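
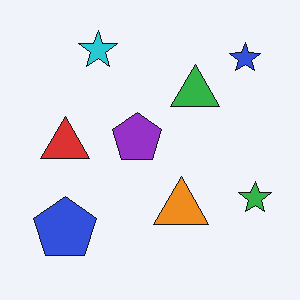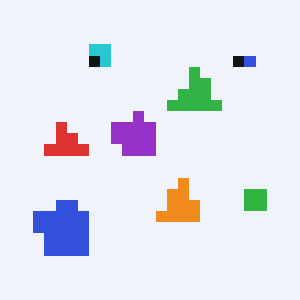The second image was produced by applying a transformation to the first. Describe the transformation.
It was heavily pixelated into large blocks.

Shapes are reduced to large square blocks; fine edges and outlines are lost — a downscale-then-upscale (mosaic) effect.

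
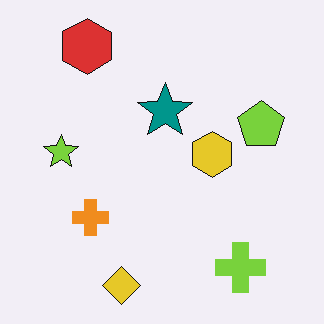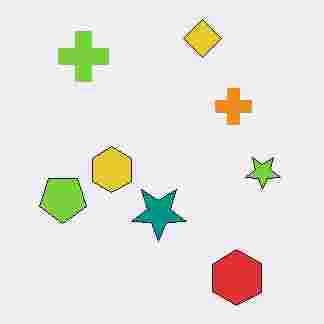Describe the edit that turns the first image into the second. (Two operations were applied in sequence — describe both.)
Rotated 180°, then degraded with heavy JPEG compression.

The red hexagon sits in the top-left of the first image and the bottom-right of the second — consistent with a whole-image 180° rotation. Blocky 8×8 compression artifacts appear around shape edges and the flat background shows ringing — characteristic JPEG degradation.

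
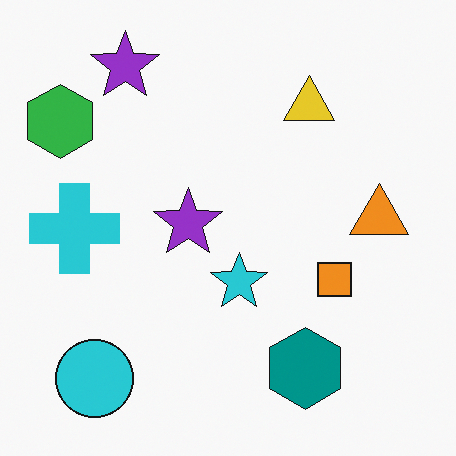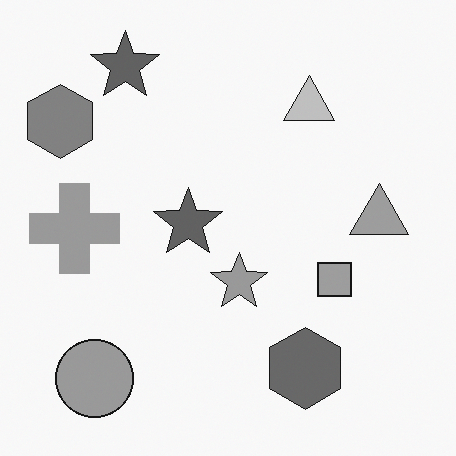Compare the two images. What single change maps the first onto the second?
The second image is the first converted to grayscale.

All color is removed — every shape is now a shade of grey.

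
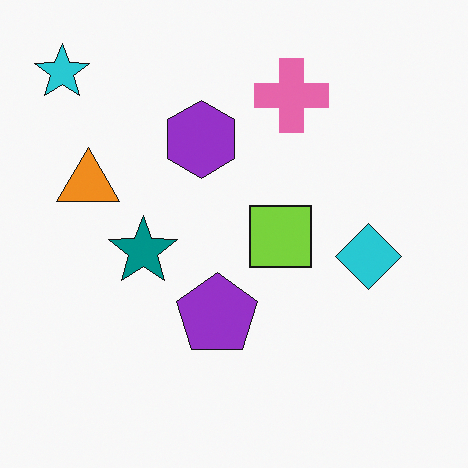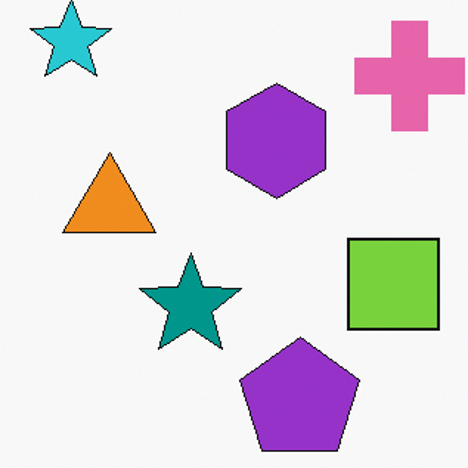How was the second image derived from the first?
It was cropped to a modestly smaller region and rescaled.

The visible shapes are larger and the field of view is narrower; shapes near the original edges may be partly or wholly outside the frame — a crop-and-rescale.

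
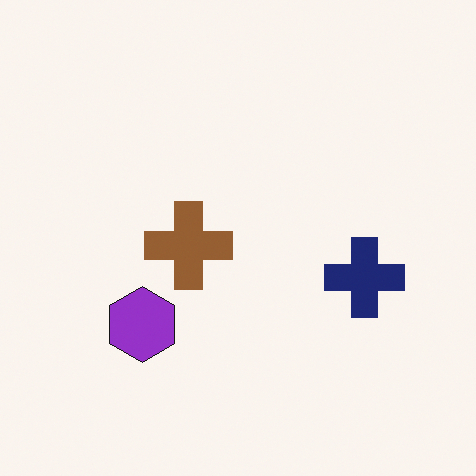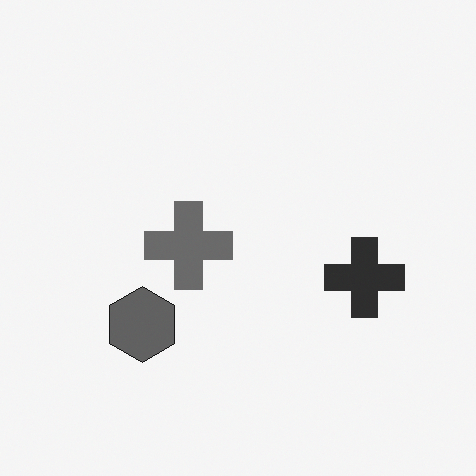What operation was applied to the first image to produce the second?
It was converted to grayscale.

All color is removed — every shape is now a shade of grey.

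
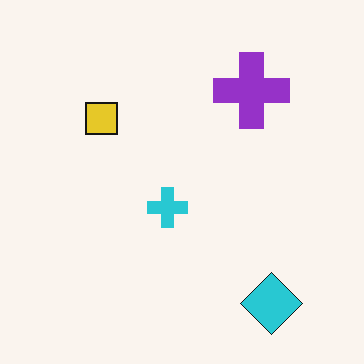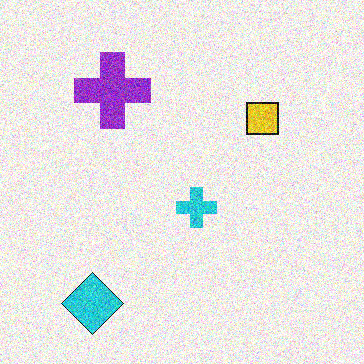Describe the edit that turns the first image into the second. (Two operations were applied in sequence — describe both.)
The transformation is: flipped horizontally (left ↔ right), then degraded with heavy additive noise.

The cyan diamond is in the bottom-right of the first image and the bottom-left of the second — shapes on opposite sides of the vertical midline have swapped in a mirror flip. Random speckle covers the whole image, including the flat background.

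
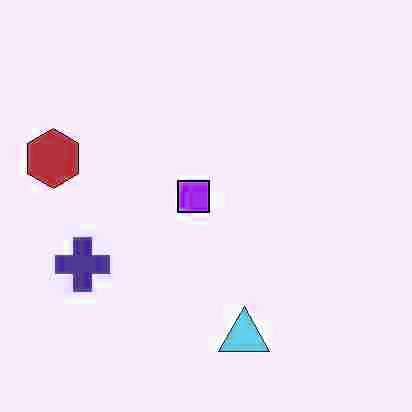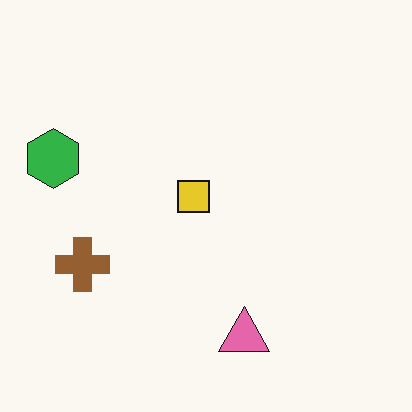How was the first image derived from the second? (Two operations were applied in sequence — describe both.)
Heavily JPEG-compressed with obvious blocking artifacts, then hue-shifted through roughly half the color wheel.

Blocky 8×8 compression artifacts appear around shape edges and the flat background shows ringing — characteristic JPEG degradation. Every shape's color has rotated by the same amount around the hue wheel — a uniform hue shift.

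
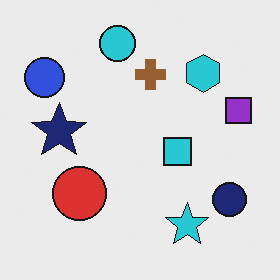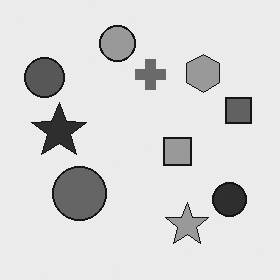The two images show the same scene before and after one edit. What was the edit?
The image was converted to grayscale.

All color is removed — every shape is now a shade of grey.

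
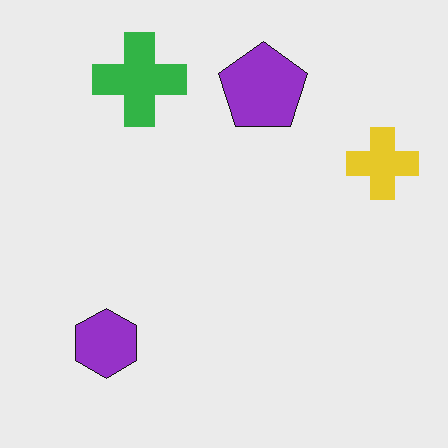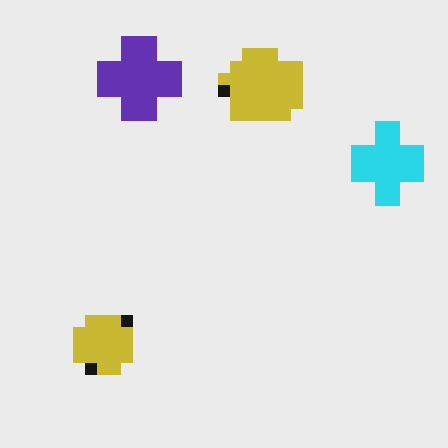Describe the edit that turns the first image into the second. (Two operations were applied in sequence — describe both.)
The transformation is: hue-shifted noticeably, then coarsely pixelated.

Every shape's color has rotated by the same amount around the hue wheel — a uniform hue shift. Shapes are reduced to large square blocks; fine edges and outlines are lost — a downscale-then-upscale (mosaic) effect.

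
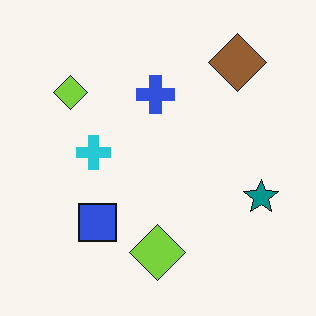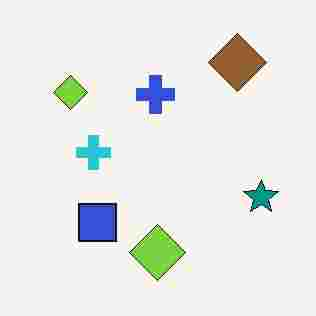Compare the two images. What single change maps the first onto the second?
The transformation is: degraded with heavy JPEG compression.

Blocky 8×8 compression artifacts appear around shape edges and the flat background shows ringing — characteristic JPEG degradation.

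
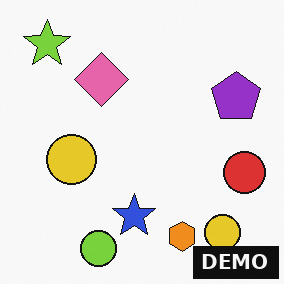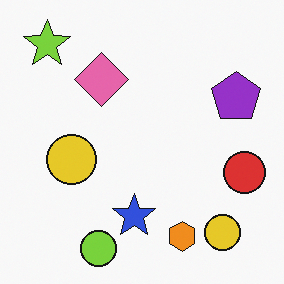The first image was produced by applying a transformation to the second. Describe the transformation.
It was watermarked with the text "DEMO" in the lower-right corner.

A dark label reading "DEMO" appears in the lower-right corner.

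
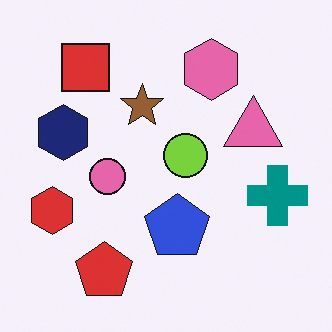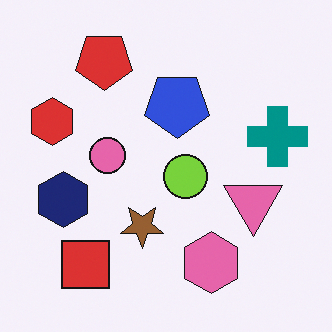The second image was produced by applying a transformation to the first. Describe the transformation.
The image was flipped vertically (top ↔ bottom).

The red pentagon is in the bottom-left of the first image and the top-left of the second — shapes on opposite sides of the horizontal midline have swapped in a mirror flip.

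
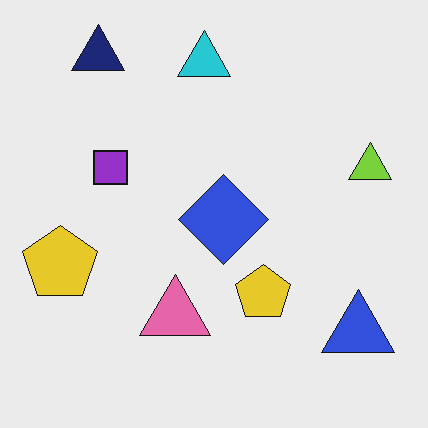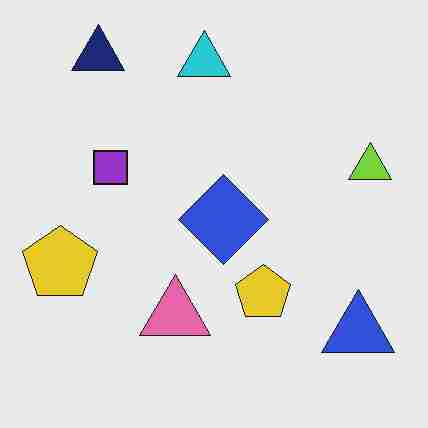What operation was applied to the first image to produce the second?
The image was heavily JPEG-compressed with obvious blocking artifacts.

Blocky 8×8 compression artifacts appear around shape edges and the flat background shows ringing — characteristic JPEG degradation.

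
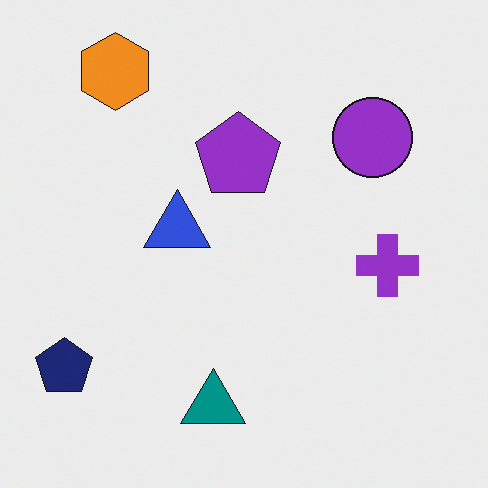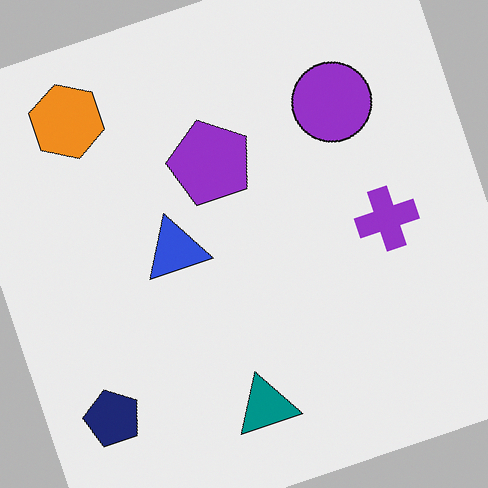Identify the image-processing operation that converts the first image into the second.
Rotated counter-clockwise by a clearly visible amount.

Every shape is tilted by the same angle and the image corners show triangular fill wedges — a whole-image rotation by a non-right angle.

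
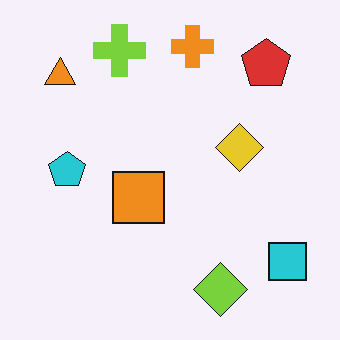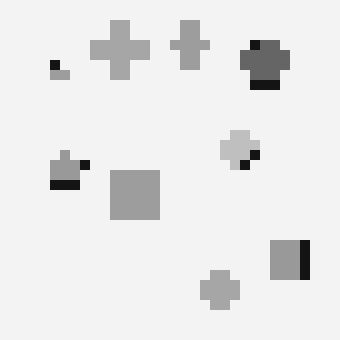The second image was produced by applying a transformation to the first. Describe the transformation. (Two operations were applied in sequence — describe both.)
It was converted to grayscale, then heavily pixelated into large blocks.

All color is removed — every shape is now a shade of grey. Shapes are reduced to large square blocks; fine edges and outlines are lost — a downscale-then-upscale (mosaic) effect.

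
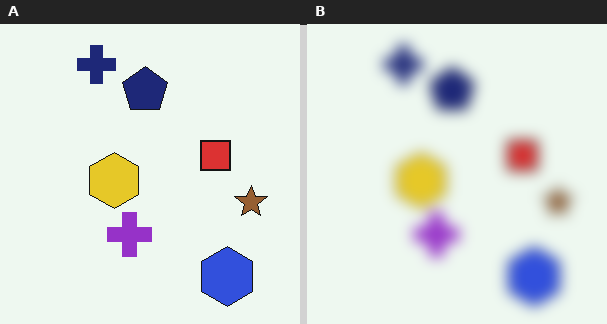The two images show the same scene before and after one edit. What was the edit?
The transformation is: strongly gaussian-blurred.

Shape edges and outlines are uniformly softened across the whole image.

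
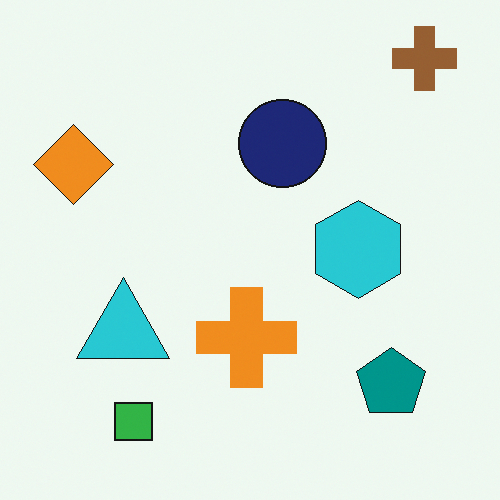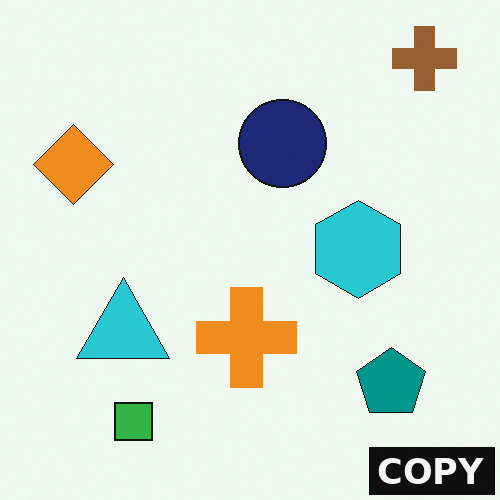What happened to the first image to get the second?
It was watermarked with the text "COPY" in the lower-right corner.

A dark label reading "COPY" appears in the lower-right corner.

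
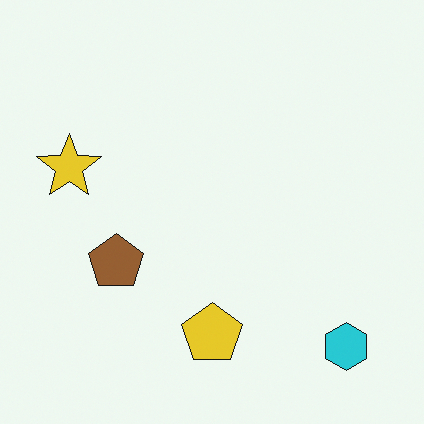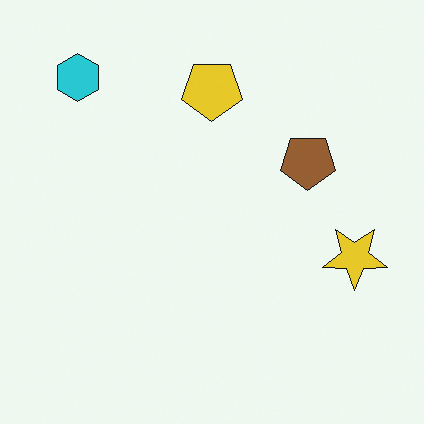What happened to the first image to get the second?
Rotated 180°.

The cyan hexagon sits in the bottom-right of the first image and the top-left of the second — consistent with a whole-image 180° rotation.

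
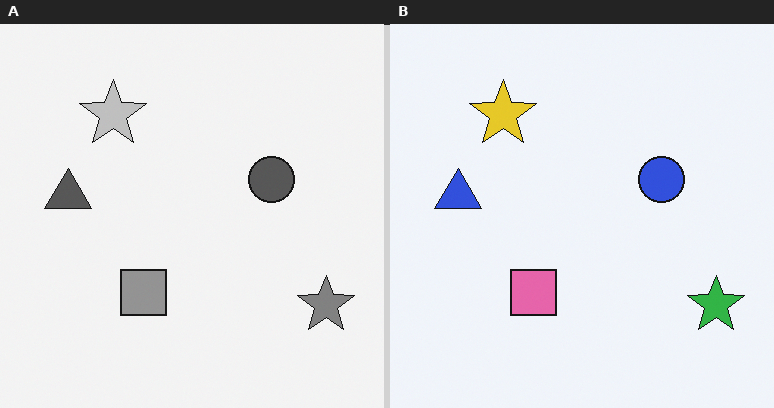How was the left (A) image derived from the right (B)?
It was converted to grayscale.

All color is removed — every shape is now a shade of grey.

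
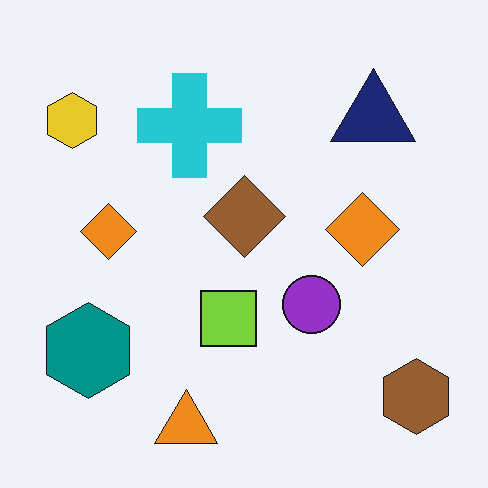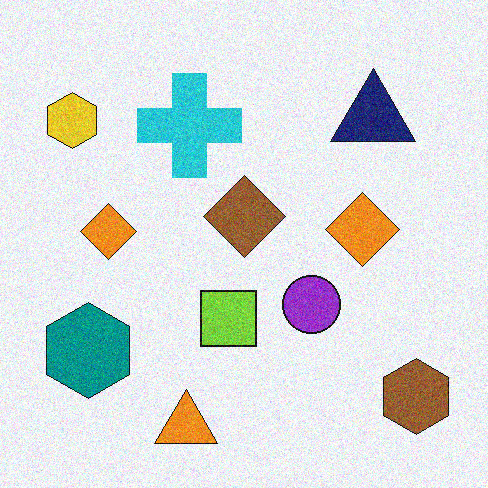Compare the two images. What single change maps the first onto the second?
It was degraded with visible gaussian noise.

Random speckle covers the whole image, including the flat background.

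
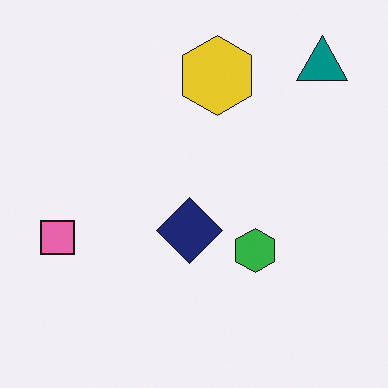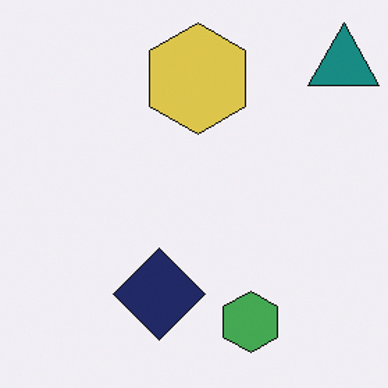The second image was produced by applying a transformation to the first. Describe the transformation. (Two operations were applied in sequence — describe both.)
It was slightly desaturated, then cropped to a modestly smaller region and rescaled.

All colors are more muted and greyish — a global saturation change. The visible shapes are larger and the field of view is narrower; shapes near the original edges may be partly or wholly outside the frame — a crop-and-rescale.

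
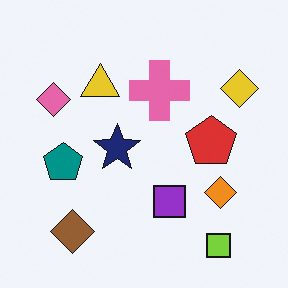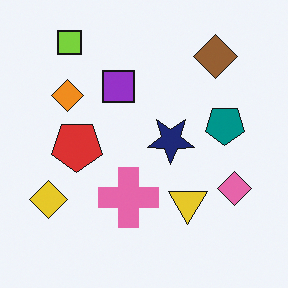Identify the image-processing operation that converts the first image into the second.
This is the original image rotated 180°.

The lime square sits in the bottom-right of the first image and the top-left of the second — consistent with a whole-image 180° rotation.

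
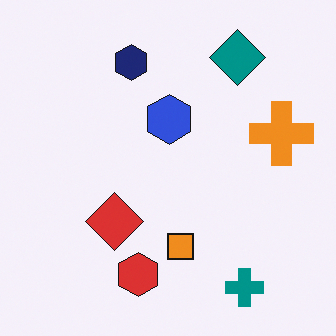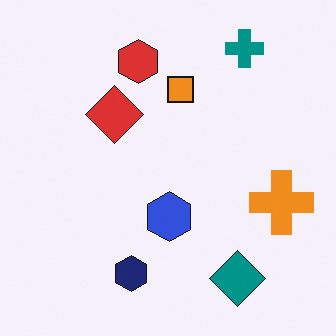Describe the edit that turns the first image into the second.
The transformation is: flipped vertically (top ↔ bottom).

The teal cross is in the bottom-right of the first image and the top-right of the second — shapes on opposite sides of the horizontal midline have swapped in a mirror flip.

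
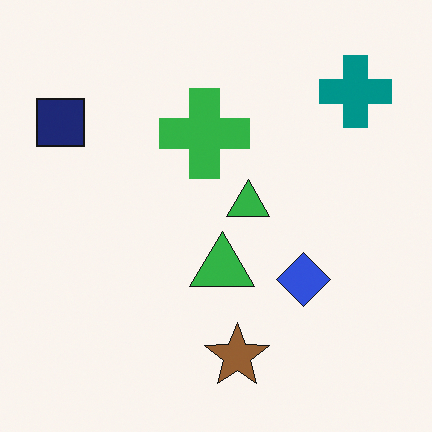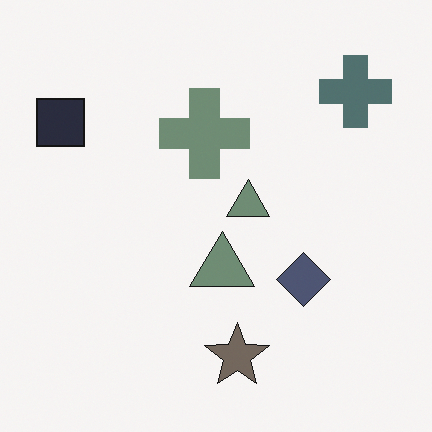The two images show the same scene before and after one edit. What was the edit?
The image was made much more muted (saturation change).

All colors are more muted and greyish — a global saturation change.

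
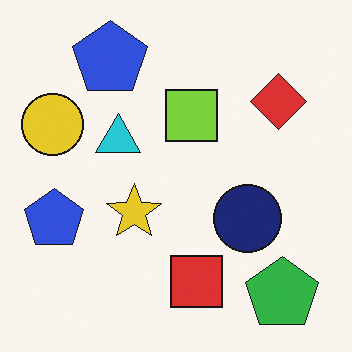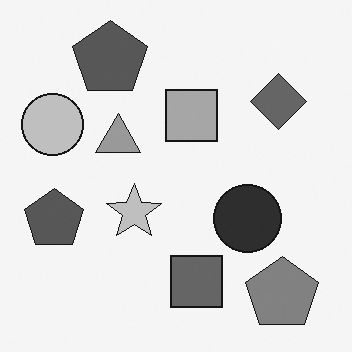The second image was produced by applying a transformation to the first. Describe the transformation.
Converted to grayscale.

All color is removed — every shape is now a shade of grey.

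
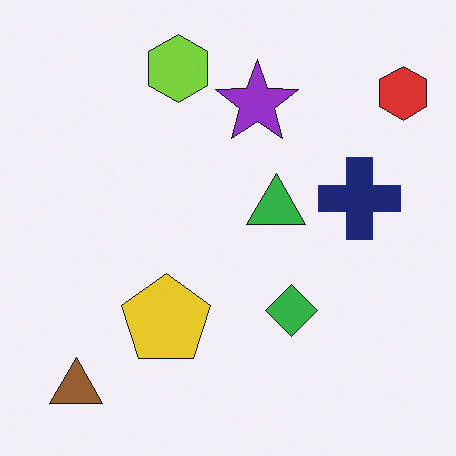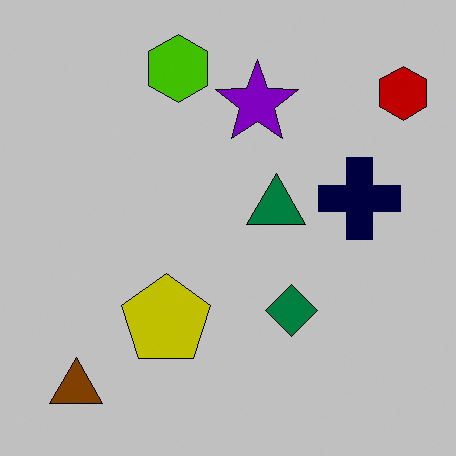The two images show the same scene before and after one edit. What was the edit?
It was heavily posterized to just a handful of flat colors.

Each flat color has snapped to a coarser quantized level — most visibly, the near-white background has dropped to a flat grey.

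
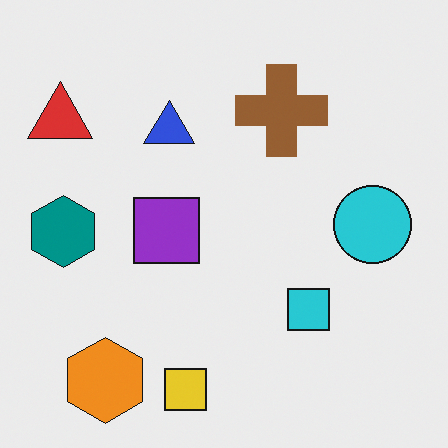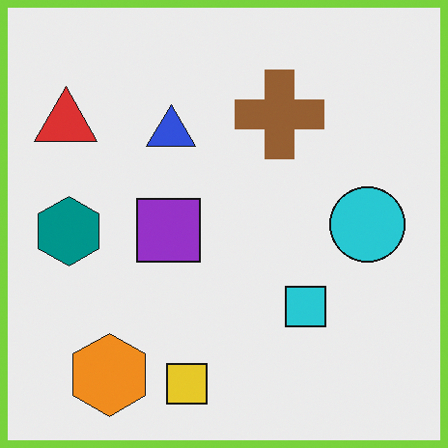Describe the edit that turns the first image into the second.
It was framed with a lime border.

A solid lime frame runs around the edge of the second image, with the content slightly shrunk inside it.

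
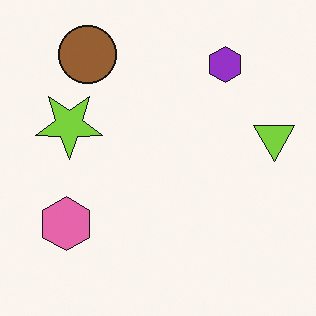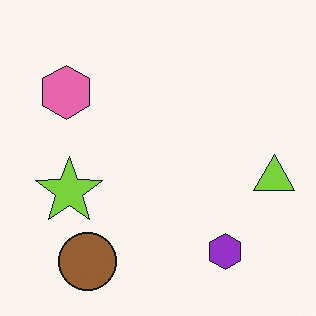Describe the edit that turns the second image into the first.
The transformation is: flipped vertically (top ↔ bottom).

The brown circle is in the bottom-left of the second image and the top-left of the first — shapes on opposite sides of the horizontal midline have swapped in a mirror flip.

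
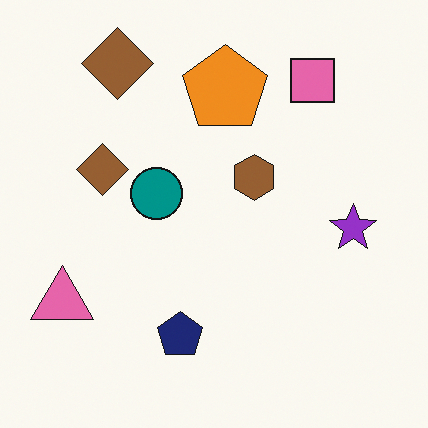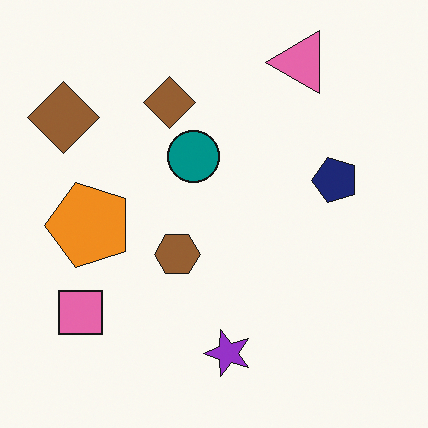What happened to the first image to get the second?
The second image is the first transposed (reflected across the top-left ↔ bottom-right diagonal).

Shapes have swapped their row and column positions — what was in the top-right is now in the bottom-left — a diagonal reflection.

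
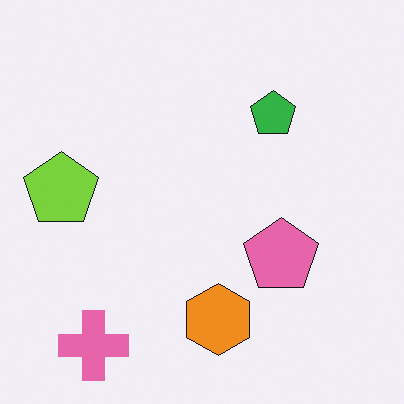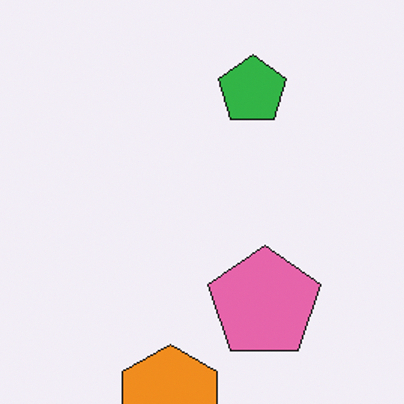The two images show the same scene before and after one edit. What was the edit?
The second image is the first cropped slightly and scaled back up.

The visible shapes are larger and the field of view is narrower; shapes near the original edges may be partly or wholly outside the frame — a crop-and-rescale.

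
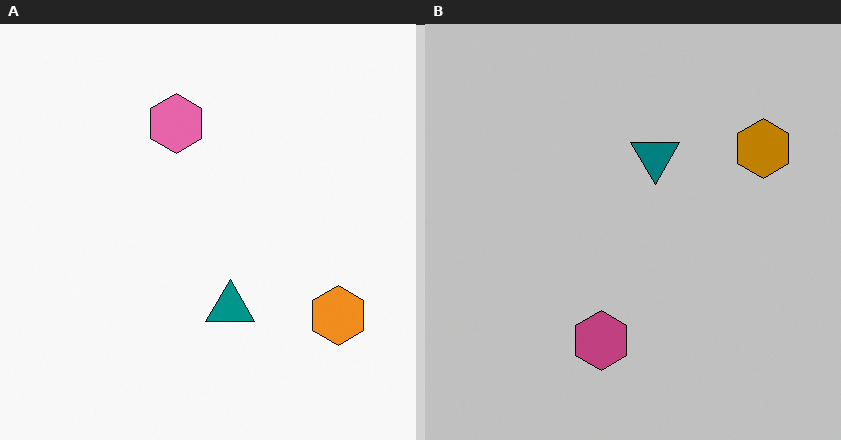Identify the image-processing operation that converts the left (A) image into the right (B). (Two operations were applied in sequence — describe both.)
The image was flipped vertically (top ↔ bottom), then aggressively posterized.

The pink hexagon is in the top of the left (A) image and the bottom of the right (B) — shapes on opposite sides of the horizontal midline have swapped in a mirror flip. Each flat color has snapped to a coarser quantized level — most visibly, the near-white background has dropped to a flat grey.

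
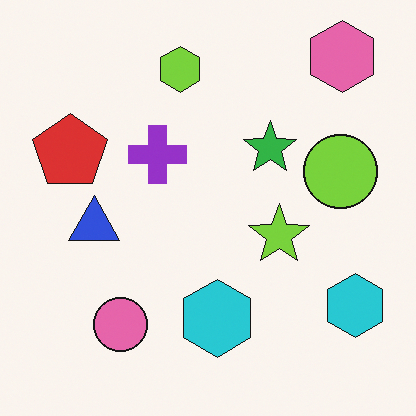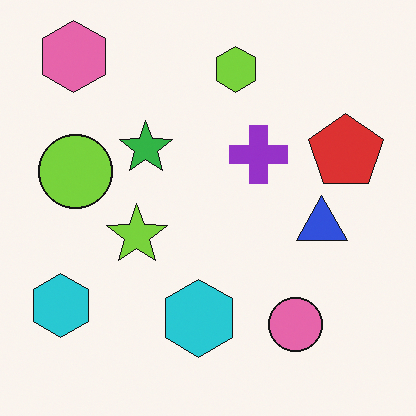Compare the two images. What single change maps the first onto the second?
This is the original image flipped horizontally (left ↔ right).

The red pentagon is in the left of the first image and the right of the second — shapes on opposite sides of the vertical midline have swapped in a mirror flip.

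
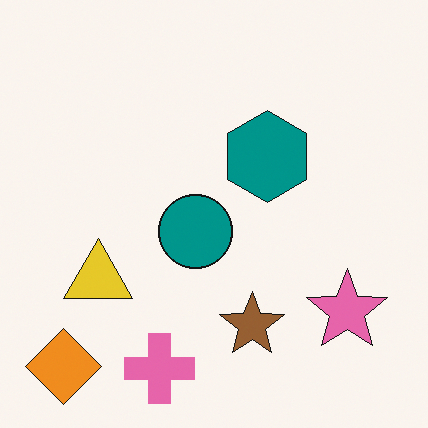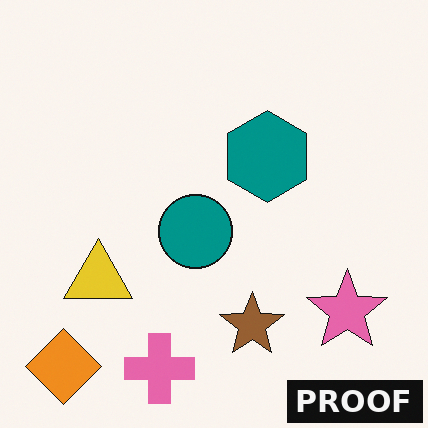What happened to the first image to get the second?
Watermarked with the text "PROOF" in the lower-right corner.

A dark label reading "PROOF" appears in the lower-right corner.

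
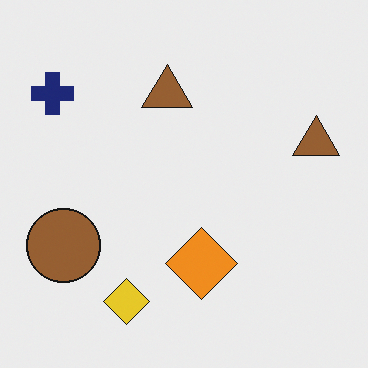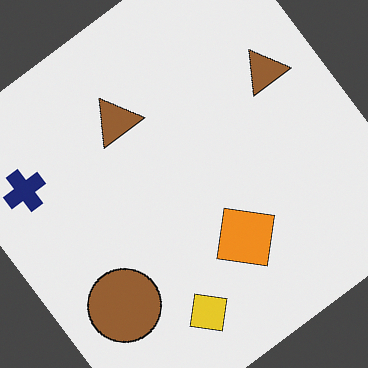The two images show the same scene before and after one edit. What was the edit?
Rotated counter-clockwise by a large amount — several tens of degrees.

Every shape is tilted by the same angle and the image corners show triangular fill wedges — a whole-image rotation by a non-right angle.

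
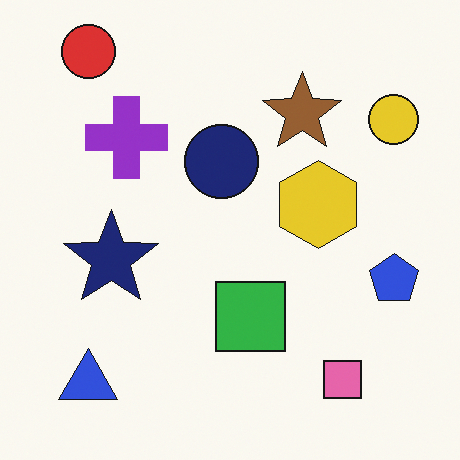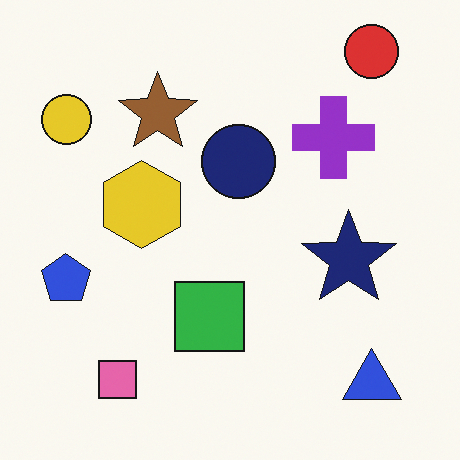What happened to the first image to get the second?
The second image is the first flipped horizontally (left ↔ right).

The blue pentagon is in the right of the first image and the left of the second — shapes on opposite sides of the vertical midline have swapped in a mirror flip.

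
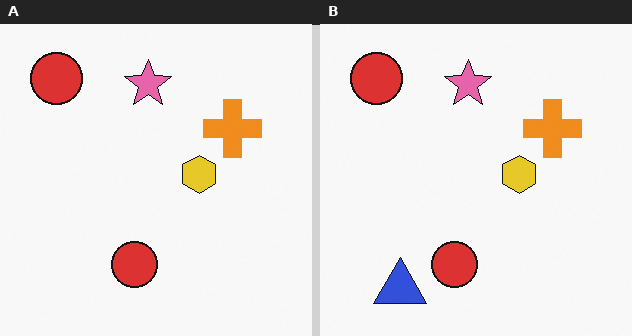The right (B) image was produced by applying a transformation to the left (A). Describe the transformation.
It was overlaid with an additional blue triangle.

A blue triangle appears in the right (B) image that is absent from the left (A).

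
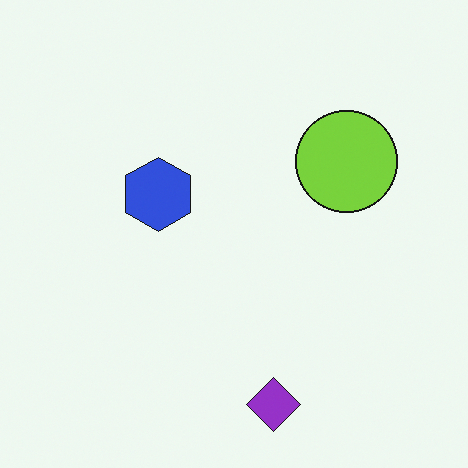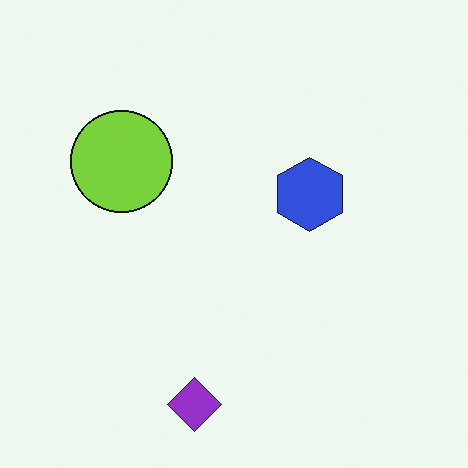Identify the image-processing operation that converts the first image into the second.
The second image is the first flipped horizontally (left ↔ right).

The lime circle is in the right of the first image and the left of the second — shapes on opposite sides of the vertical midline have swapped in a mirror flip.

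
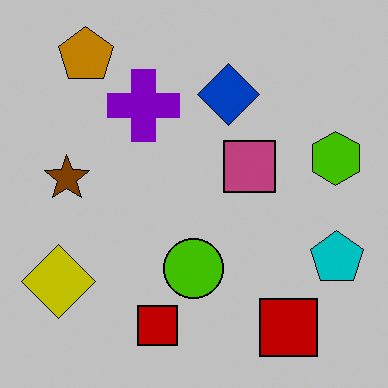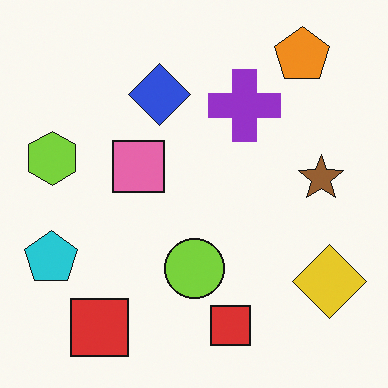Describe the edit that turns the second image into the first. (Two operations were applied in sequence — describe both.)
The transformation is: aggressively posterized, then flipped horizontally (left ↔ right).

Each flat color has snapped to a coarser quantized level — most visibly, the near-white background has dropped to a flat grey. The cyan pentagon is in the left of the second image and the right of the first — shapes on opposite sides of the vertical midline have swapped in a mirror flip.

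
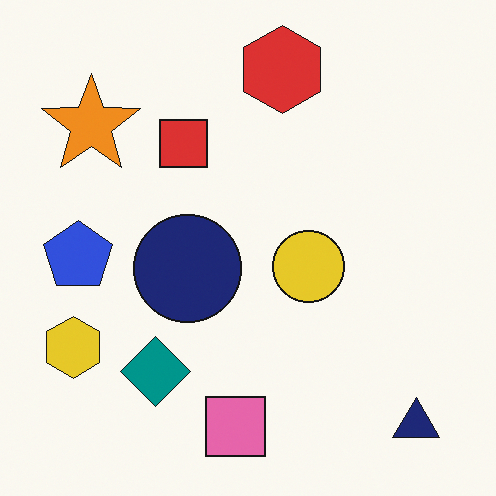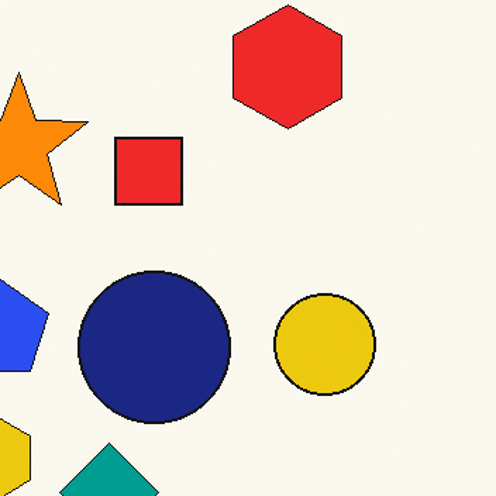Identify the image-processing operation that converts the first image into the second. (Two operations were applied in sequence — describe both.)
It was slightly oversaturated, then cropped slightly and scaled back up.

All colors are more vivid — a global saturation change. The visible shapes are larger and the field of view is narrower; shapes near the original edges may be partly or wholly outside the frame — a crop-and-rescale.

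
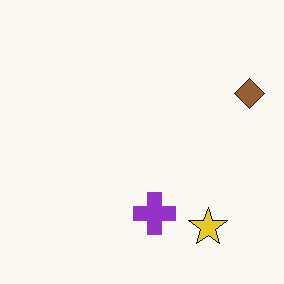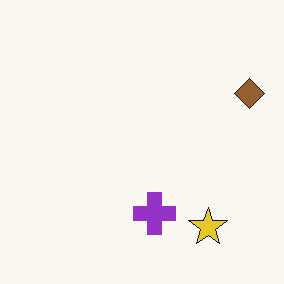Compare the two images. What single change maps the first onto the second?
It was JPEG-compressed with visible artifacts.

Blocky 8×8 compression artifacts appear around shape edges and the flat background shows ringing — characteristic JPEG degradation.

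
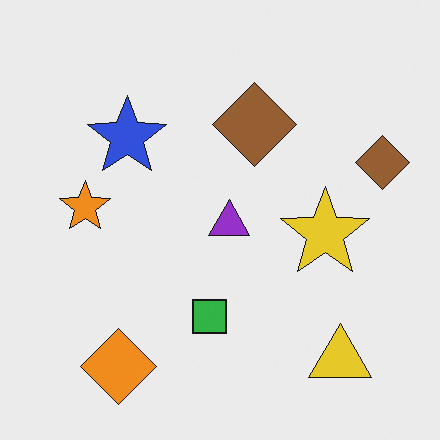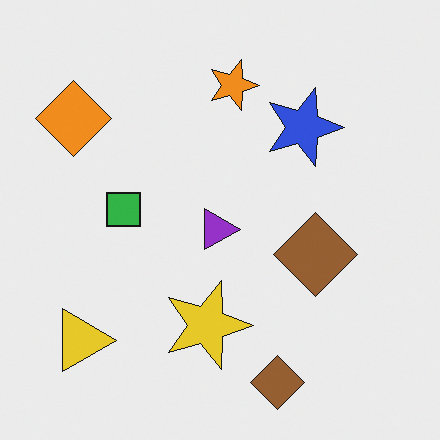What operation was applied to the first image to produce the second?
The image was rotated 90° clockwise.

The yellow triangle sits in the bottom-right of the first image and the bottom-left of the second — consistent with a whole-image 90° clockwise rotation.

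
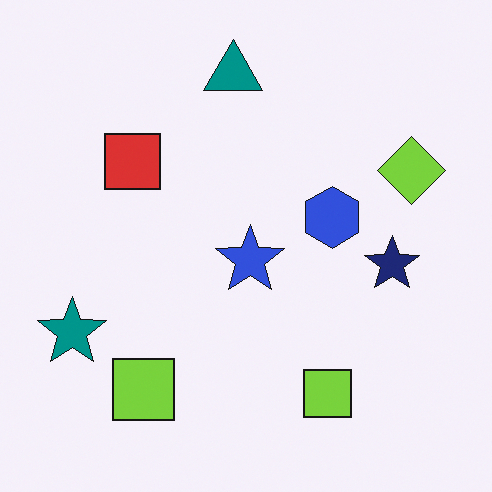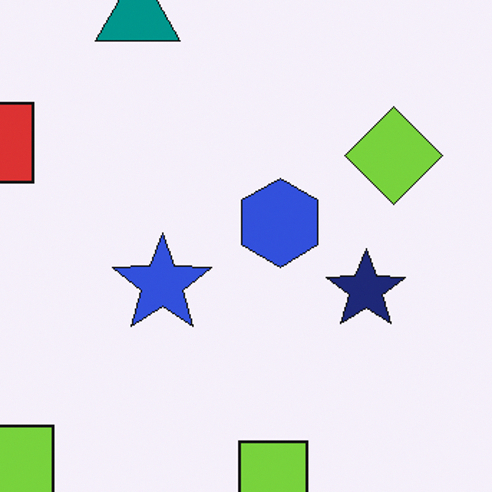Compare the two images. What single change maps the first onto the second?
The second image is the first cropped slightly and scaled back up.

The visible shapes are larger and the field of view is narrower; shapes near the original edges may be partly or wholly outside the frame — a crop-and-rescale.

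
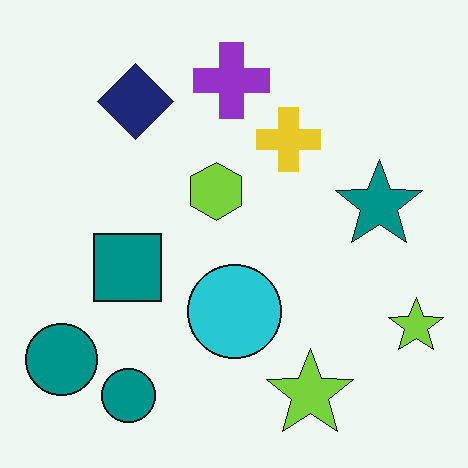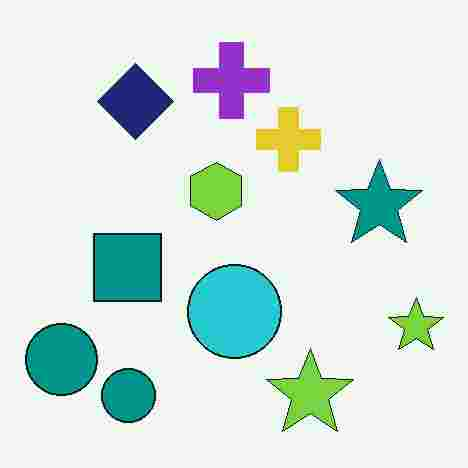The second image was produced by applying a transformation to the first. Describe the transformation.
The transformation is: degraded with heavy JPEG compression.

Blocky 8×8 compression artifacts appear around shape edges and the flat background shows ringing — characteristic JPEG degradation.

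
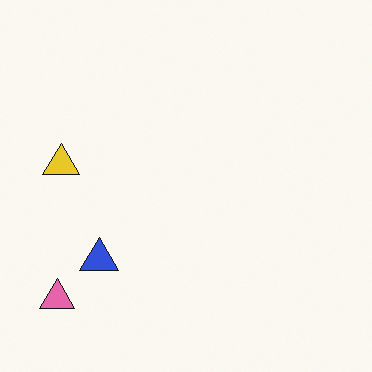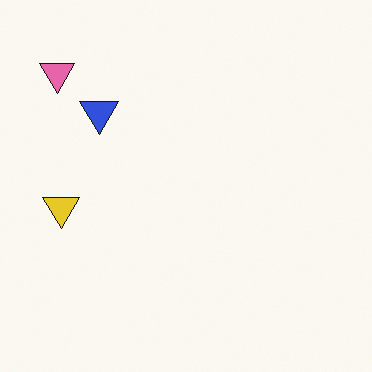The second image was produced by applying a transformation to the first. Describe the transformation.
The second image is the first flipped vertically (top ↔ bottom).

The pink triangle is in the bottom-left of the first image and the top-left of the second — shapes on opposite sides of the horizontal midline have swapped in a mirror flip.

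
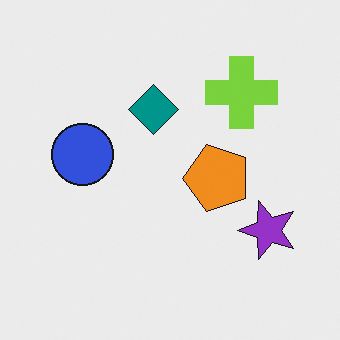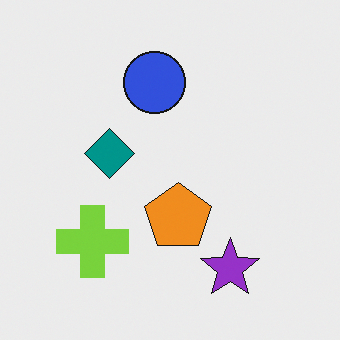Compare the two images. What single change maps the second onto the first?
The transformation is: transposed (reflected across the top-left ↔ bottom-right diagonal).

Shapes have swapped their row and column positions — what was in the top-right is now in the bottom-left — a diagonal reflection.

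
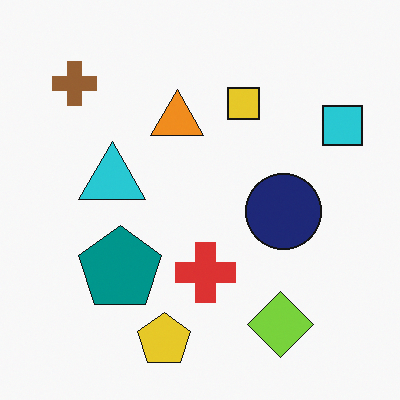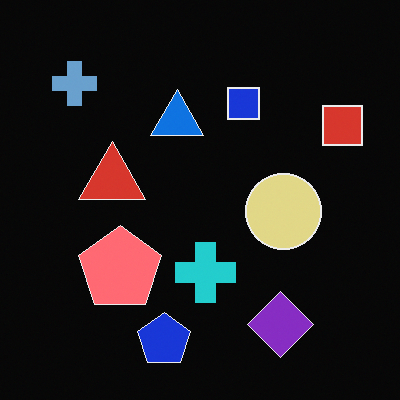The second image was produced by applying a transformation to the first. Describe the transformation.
This is the original image color-inverted (negative).

The light background has become dark and every shape's color is its complement — a photographic negative.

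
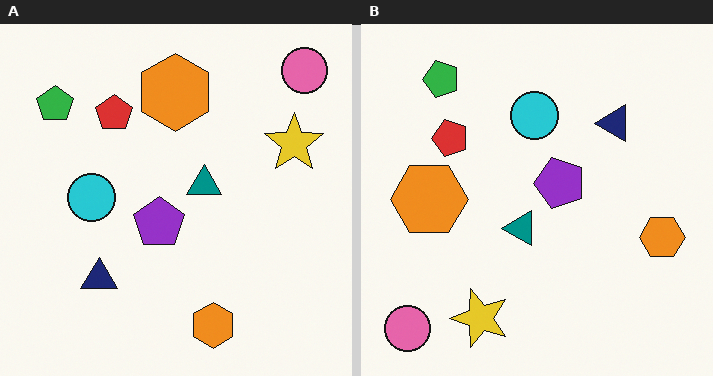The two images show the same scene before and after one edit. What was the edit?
The right (B) image is the left (A) transposed (reflected across the top-left ↔ bottom-right diagonal).

Shapes have swapped their row and column positions — what was in the top-right is now in the bottom-left — a diagonal reflection.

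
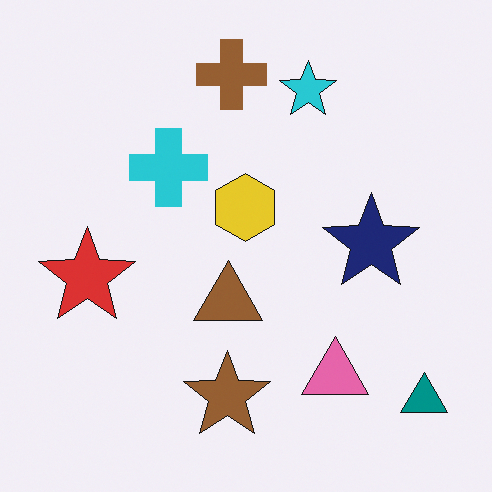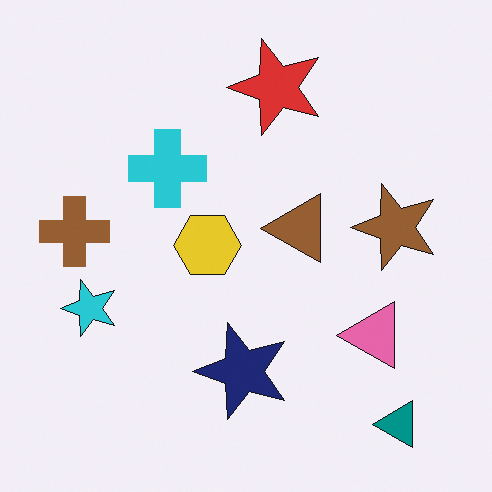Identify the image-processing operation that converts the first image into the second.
The second image is the first transposed (reflected across the top-left ↔ bottom-right diagonal).

Shapes have swapped their row and column positions — what was in the top-right is now in the bottom-left — a diagonal reflection.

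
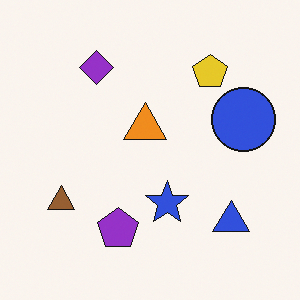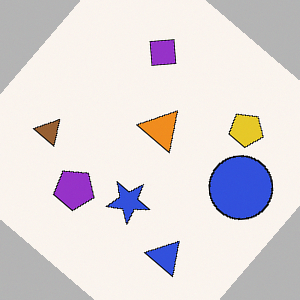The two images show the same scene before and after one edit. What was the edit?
The image was rotated clockwise by a large amount — several tens of degrees.

Every shape is tilted by the same angle and the image corners show triangular fill wedges — a whole-image rotation by a non-right angle.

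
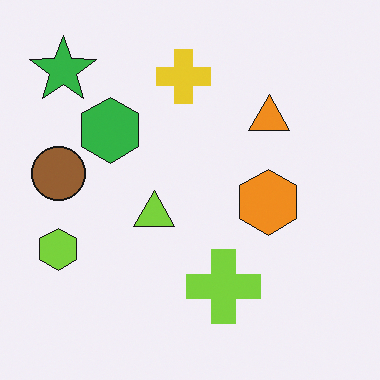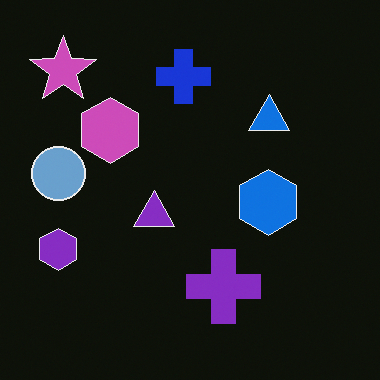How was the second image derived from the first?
It was color-inverted (negative).

The light background has become dark and every shape's color is its complement — a photographic negative.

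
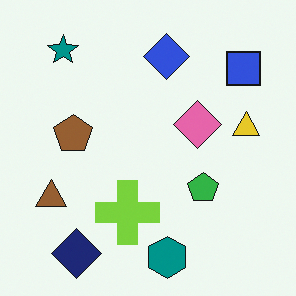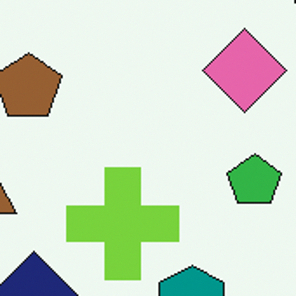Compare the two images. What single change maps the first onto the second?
The second image is the first cropped to a noticeably smaller region and rescaled.

The visible shapes are larger and the field of view is narrower; shapes near the original edges may be partly or wholly outside the frame — a crop-and-rescale.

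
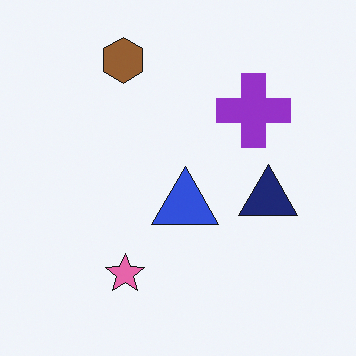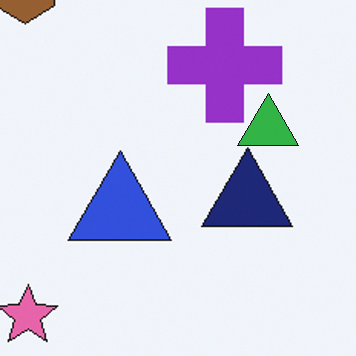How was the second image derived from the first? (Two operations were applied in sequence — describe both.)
The transformation is: cropped to a modestly smaller region and rescaled, then overlaid with an additional green triangle.

The visible shapes are larger and the field of view is narrower; shapes near the original edges may be partly or wholly outside the frame — a crop-and-rescale. A green triangle appears in the second image that is absent from the first.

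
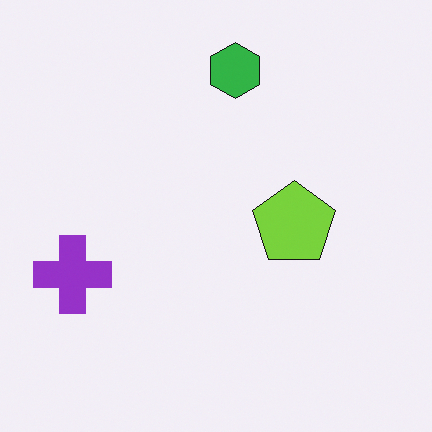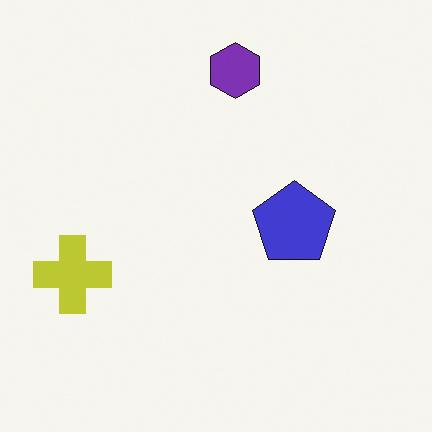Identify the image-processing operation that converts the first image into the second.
It was hue-shifted noticeably.

Every shape's color has rotated by the same amount around the hue wheel — a uniform hue shift.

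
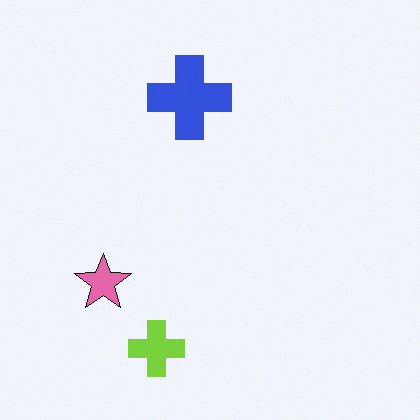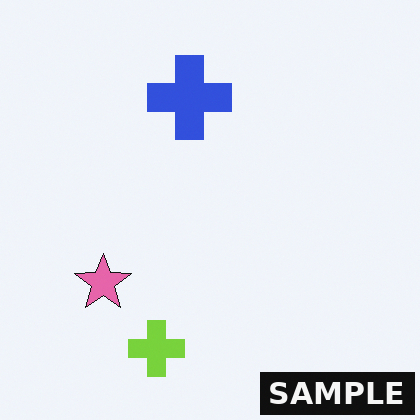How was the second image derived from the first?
The image was watermarked with the text "SAMPLE" in the lower-right corner.

A dark label reading "SAMPLE" appears in the lower-right corner.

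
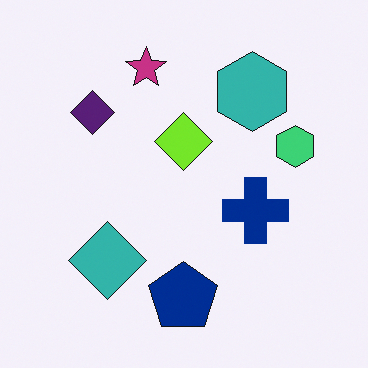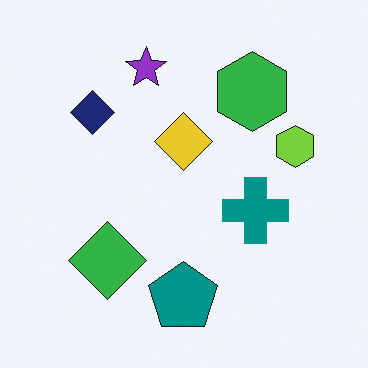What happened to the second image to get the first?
This is the original image hue-shifted slightly.

Every shape's color has rotated by the same amount around the hue wheel — a uniform hue shift.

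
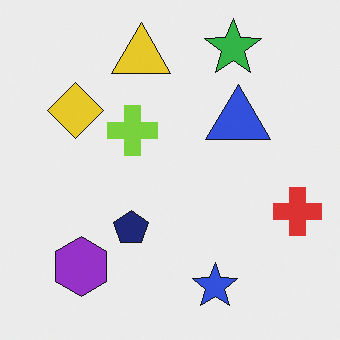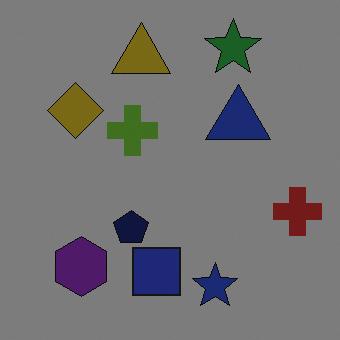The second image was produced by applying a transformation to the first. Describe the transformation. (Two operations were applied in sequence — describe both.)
The second image is the first darkened a lot, then overlaid with an additional navy square.

Every pixel — background and shapes alike — is uniformly darkened. A navy square appears in the second image that is absent from the first.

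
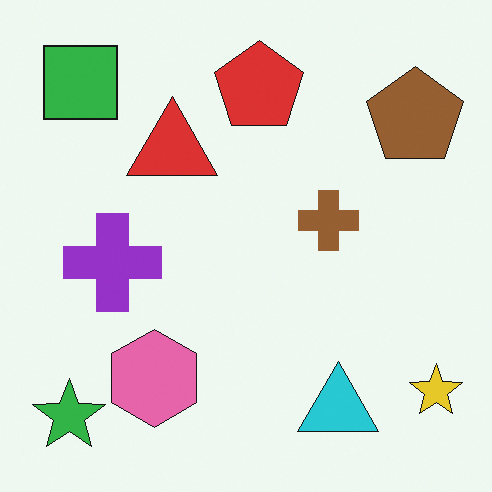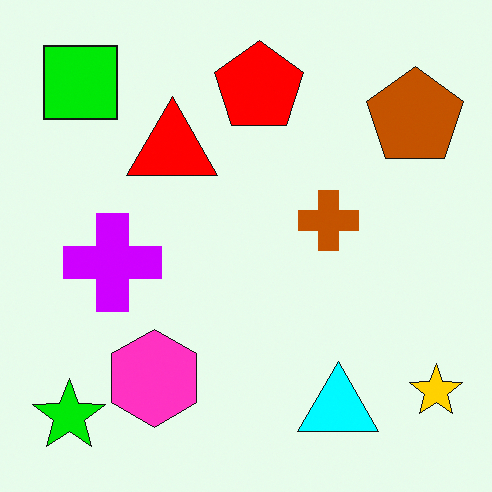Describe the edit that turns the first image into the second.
It was made much more vivid (saturation change).

All colors are more vivid — a global saturation change.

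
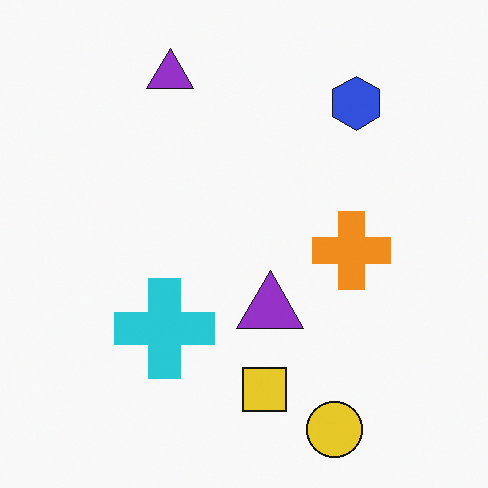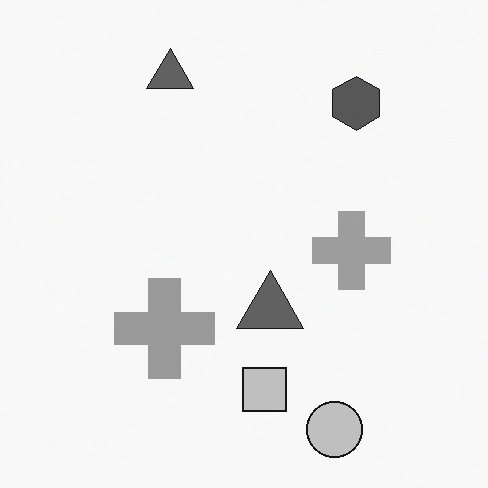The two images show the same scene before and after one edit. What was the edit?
It was converted to grayscale.

All color is removed — every shape is now a shade of grey.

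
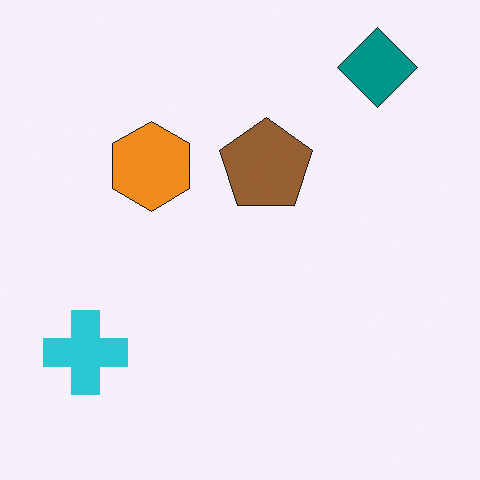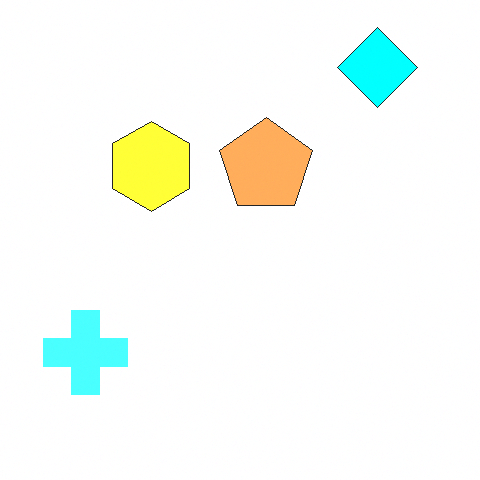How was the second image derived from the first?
Noticeably brightened.

Every pixel — background and shapes alike — is uniformly brightened.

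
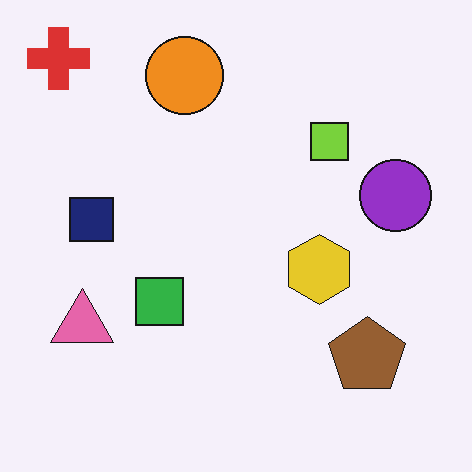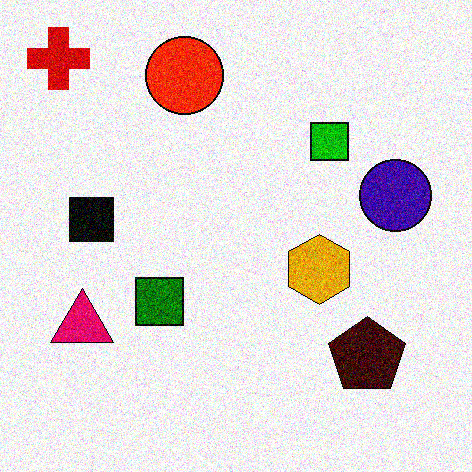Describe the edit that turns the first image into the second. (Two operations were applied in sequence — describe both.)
This is the original image boosted in contrast, then degraded with strong gaussian noise.

Tones are pushed away from mid-grey across the whole image — a global contrast change. Random speckle covers the whole image, including the flat background.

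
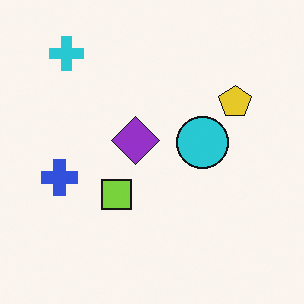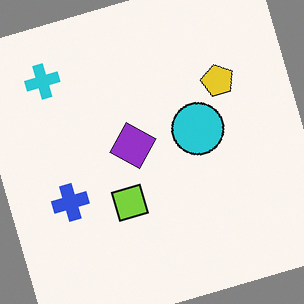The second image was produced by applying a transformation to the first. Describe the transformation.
Rotated counter-clockwise by a moderate amount.

Every shape is tilted by the same angle and the image corners show triangular fill wedges — a whole-image rotation by a non-right angle.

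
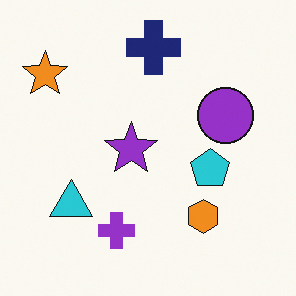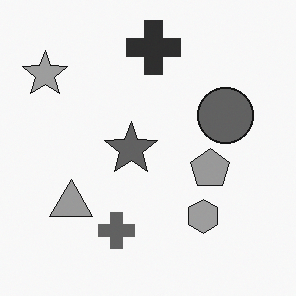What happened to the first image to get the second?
The second image is the first converted to grayscale.

All color is removed — every shape is now a shade of grey.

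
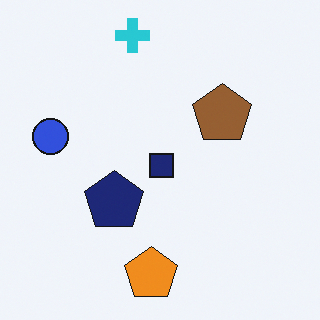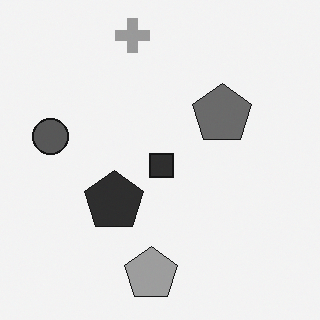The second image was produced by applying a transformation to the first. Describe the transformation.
This is the original image converted to grayscale.

All color is removed — every shape is now a shade of grey.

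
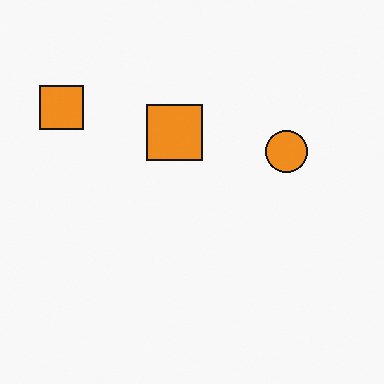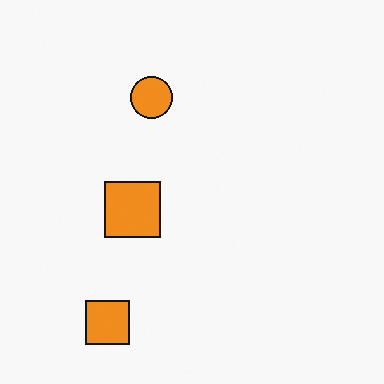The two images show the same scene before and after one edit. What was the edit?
The second image is the first rotated 90° counter-clockwise.

The orange circle sits in the right of the first image and the top of the second — consistent with a whole-image 90° counter-clockwise rotation.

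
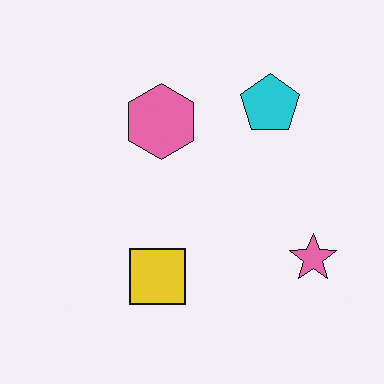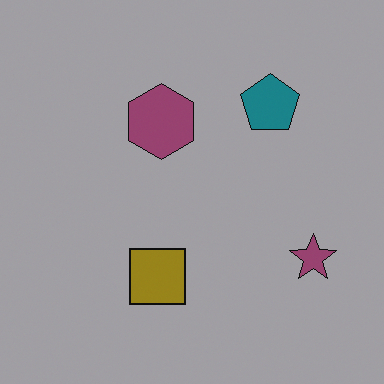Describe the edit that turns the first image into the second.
This is the original image substantially darkened.

Every pixel — background and shapes alike — is uniformly darkened.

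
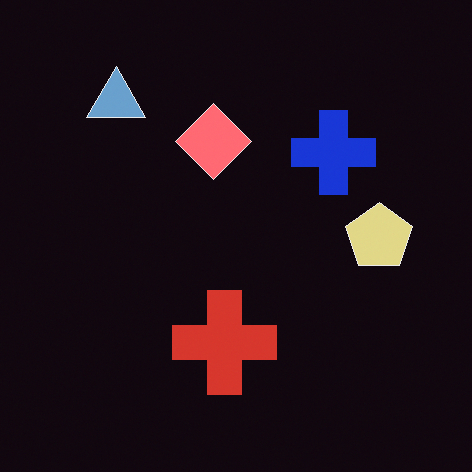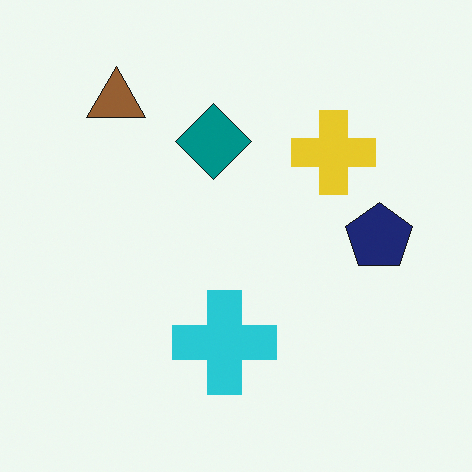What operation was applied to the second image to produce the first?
The image was color-inverted (negative).

The light background has become dark and every shape's color is its complement — a photographic negative.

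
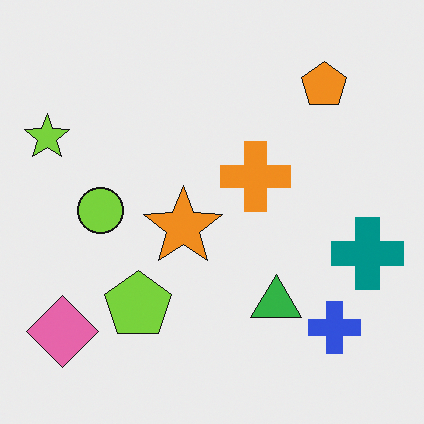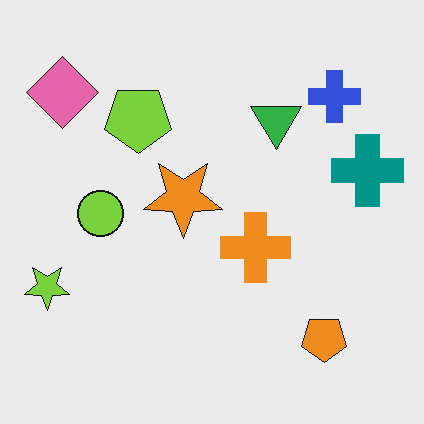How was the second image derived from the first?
The image was flipped vertically (top ↔ bottom).

The orange pentagon is in the top-right of the first image and the bottom-right of the second — shapes on opposite sides of the horizontal midline have swapped in a mirror flip.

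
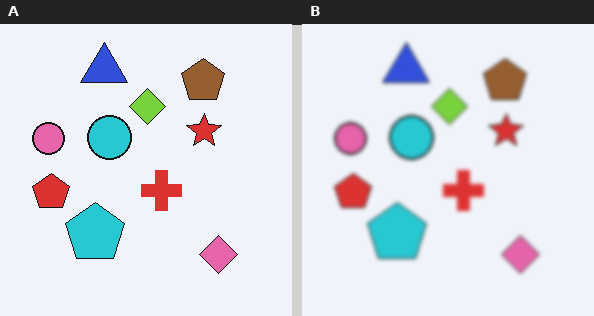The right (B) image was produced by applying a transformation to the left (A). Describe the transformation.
The image was lightly blurred.

Shape edges and outlines are uniformly softened across the whole image.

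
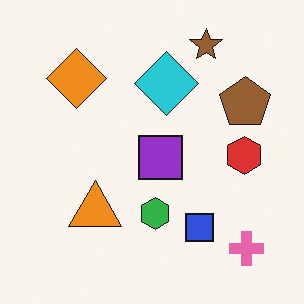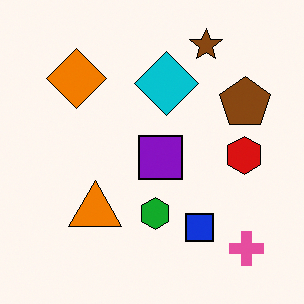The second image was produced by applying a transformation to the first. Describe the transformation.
The transformation is: given slightly increased contrast.

Tones are pushed away from mid-grey across the whole image — a global contrast change.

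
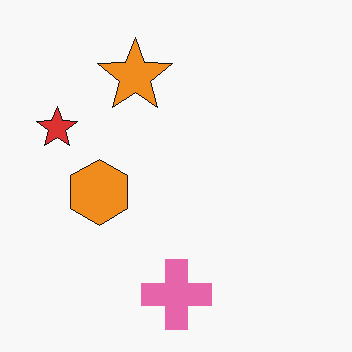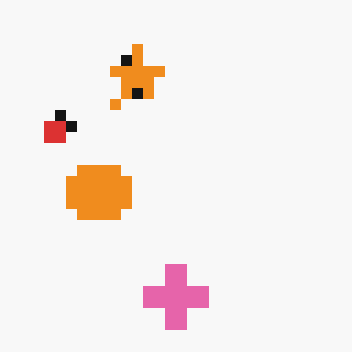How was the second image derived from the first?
Heavily pixelated into large blocks.

Shapes are reduced to large square blocks; fine edges and outlines are lost — a downscale-then-upscale (mosaic) effect.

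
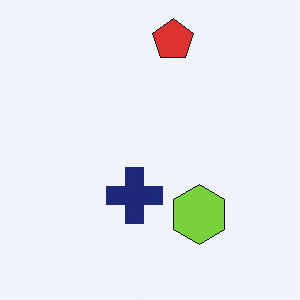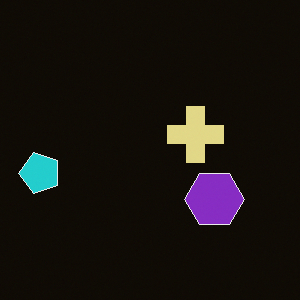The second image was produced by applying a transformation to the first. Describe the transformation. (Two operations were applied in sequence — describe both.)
This is the original image color-inverted (negative), then transposed (reflected across the top-left ↔ bottom-right diagonal).

The light background has become dark and every shape's color is its complement — a photographic negative. Shapes have swapped their row and column positions — what was in the top-right is now in the bottom-left — a diagonal reflection.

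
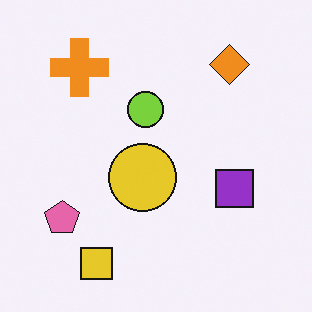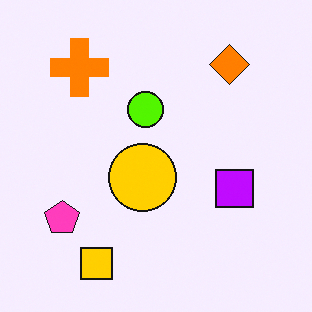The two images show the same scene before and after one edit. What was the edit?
The transformation is: heavily oversaturated.

All colors are more vivid — a global saturation change.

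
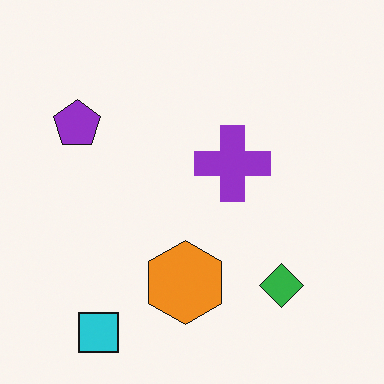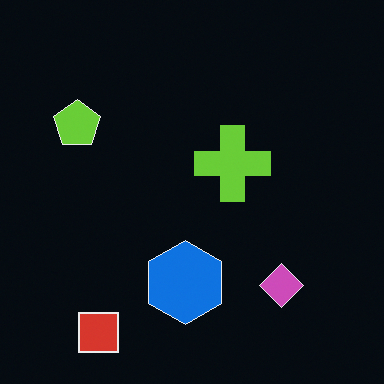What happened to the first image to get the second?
It was color-inverted (negative).

The light background has become dark and every shape's color is its complement — a photographic negative.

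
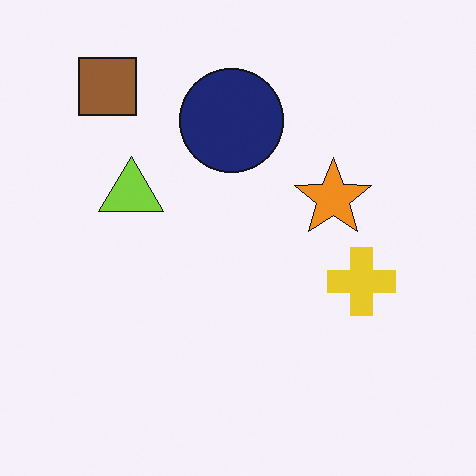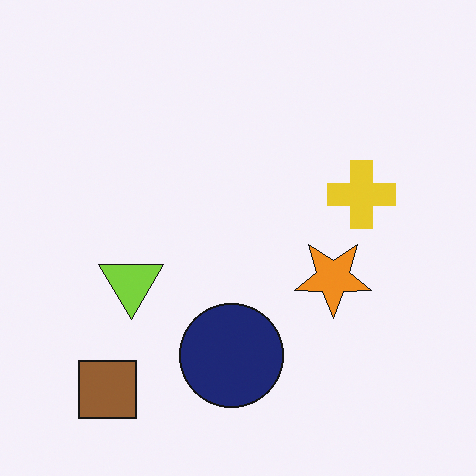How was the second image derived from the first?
The image was flipped vertically (top ↔ bottom).

The brown square is in the top-left of the first image and the bottom-left of the second — shapes on opposite sides of the horizontal midline have swapped in a mirror flip.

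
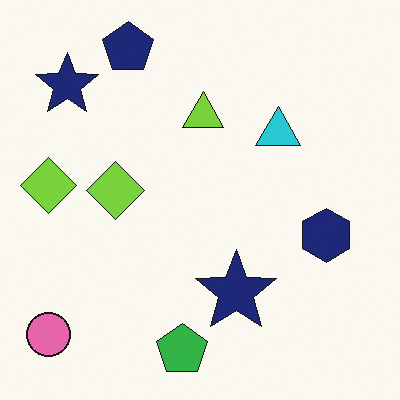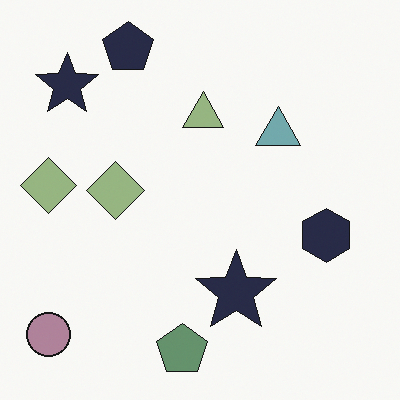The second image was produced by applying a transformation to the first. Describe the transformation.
The second image is the first made much more muted (saturation change).

All colors are more muted and greyish — a global saturation change.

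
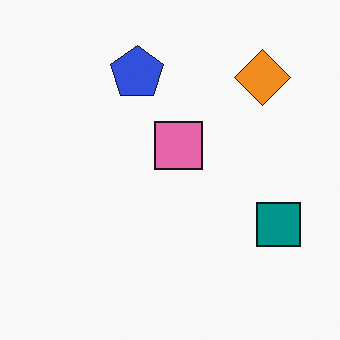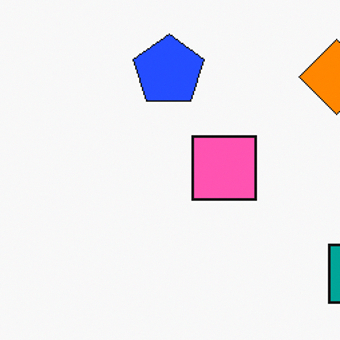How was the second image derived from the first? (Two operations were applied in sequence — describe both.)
The second image is the first slightly oversaturated, then cropped to a modestly smaller region and rescaled.

All colors are more vivid — a global saturation change. The visible shapes are larger and the field of view is narrower; shapes near the original edges may be partly or wholly outside the frame — a crop-and-rescale.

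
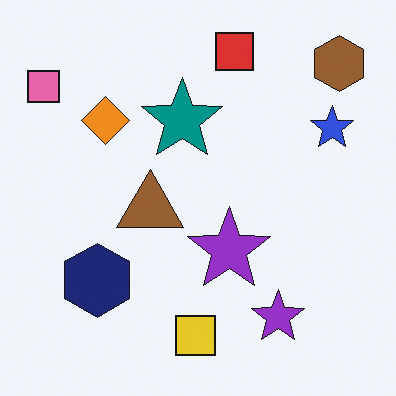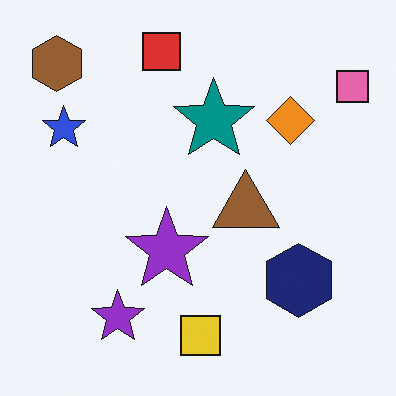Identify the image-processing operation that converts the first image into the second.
The image was flipped horizontally (left ↔ right).

The pink square is in the top-left of the first image and the top-right of the second — shapes on opposite sides of the vertical midline have swapped in a mirror flip.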